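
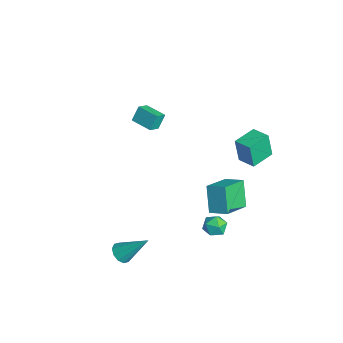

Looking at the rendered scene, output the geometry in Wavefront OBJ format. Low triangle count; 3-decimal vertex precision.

v 3.247 -4.525 -2.725
v 3.7 -4.254 -3.185
v 3.953 -3.175 -1.235
v 3.331 -4.03 -3.213
v 2.93 -3.995 -3.054
v 2.65 -4.162 -2.77
v 2.598 -4.468 -2.468
v 2.794 -4.796 -2.265
v 3.163 -5.02 -2.237
v 3.565 -5.054 -2.395
v 3.844 -4.887 -2.679
v 3.896 -4.581 -2.981
v 2.255 2.52 2.778
v 2.065 2.322 4.334
v 1.564 3.826 2.86
v 1.375 3.629 4.416
v 3.245 3.031 2.964
v 3.056 2.834 4.52
v 2.555 4.338 3.046
v 2.365 4.14 4.602
v 0.739 2.273 -0.405
v 1.805 0.823 0.42
v 1.518 3.084 0.014
v 2.584 1.633 0.839
v 1.696 2.127 -1.899
v 2.762 0.676 -1.074
v 2.475 2.937 -1.48
v 3.541 1.487 -0.655
v 2.398 1.402 -2.034
v 3.139 1.62 -1.941
v 2.781 0.28 -2.459
v 3.522 0.498 -2.366
v 3.07 0.378 -1.744
v 2.833 1.071 -1.481
v 3.087 0.829 -2.919
v 2.85 1.522 -2.656
v 3.565 1.266 -2.487
v 3.554 0.987 -1.761
v 2.366 0.913 -2.639
v 2.355 0.634 -1.913
v -3.935 -1.336 1.903
v -3.479 -1.954 2.352
v -4.177 -0.858 2.806
v -3.721 -1.476 3.255
v -2.819 -0.584 1.805
v -2.363 -1.202 2.254
v -3.061 -0.106 2.708
v -2.605 -0.724 3.157
f 2 1 4
f 2 4 3
f 4 1 5
f 4 5 3
f 5 1 6
f 5 6 3
f 6 1 7
f 6 7 3
f 7 1 8
f 7 8 3
f 8 1 9
f 8 9 3
f 9 1 10
f 9 10 3
f 10 1 11
f 10 11 3
f 11 1 12
f 11 12 3
f 12 1 2
f 12 2 3
f 14 16 13
f 17 14 13
f 13 16 15
f 15 17 13
f 14 20 16
f 18 14 17
f 18 20 14
f 16 20 15
f 19 17 15
f 15 20 19
f 19 18 17
f 20 18 19
f 22 24 21
f 25 22 21
f 21 24 23
f 23 25 21
f 22 28 24
f 26 22 25
f 26 28 22
f 24 28 23
f 27 25 23
f 23 28 27
f 27 26 25
f 28 26 27
f 29 40 34
f 29 34 30
f 29 30 36
f 29 36 39
f 29 39 40
f 30 34 38
f 34 40 33
f 40 39 31
f 39 36 35
f 36 30 37
f 32 38 33
f 32 33 31
f 32 31 35
f 32 35 37
f 32 37 38
f 33 38 34
f 31 33 40
f 35 31 39
f 37 35 36
f 38 37 30
f 42 44 41
f 45 42 41
f 41 44 43
f 43 45 41
f 42 48 44
f 46 42 45
f 46 48 42
f 44 48 43
f 47 45 43
f 43 48 47
f 47 46 45
f 48 46 47



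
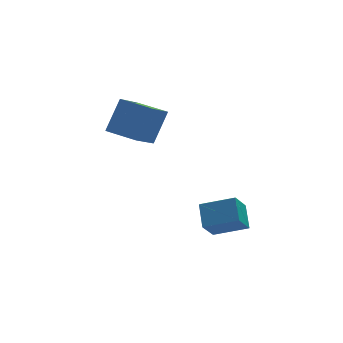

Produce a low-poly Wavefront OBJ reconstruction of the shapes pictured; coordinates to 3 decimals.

v 1.965 -3.55 -2.926
v 2.143 -2.377 -2.058
v 2.728 -2.83 -4.054
v 2.906 -1.657 -3.186
v 3.574 -4.263 -2.294
v 3.752 -3.09 -1.426
v 4.337 -3.543 -3.422
v 4.515 -2.37 -2.554
v -1.828 0.152 2.336
v -0.923 0.786 4.075
v -0.643 1.341 1.286
v 0.262 1.974 3.025
v -0.642 -1.154 2.195
v 0.263 -0.521 3.934
v 0.543 0.034 1.145
v 1.448 0.668 2.884
f 2 4 1
f 5 2 1
f 1 4 3
f 3 5 1
f 2 8 4
f 6 2 5
f 6 8 2
f 4 8 3
f 7 5 3
f 3 8 7
f 7 6 5
f 8 6 7
f 10 12 9
f 13 10 9
f 9 12 11
f 11 13 9
f 10 16 12
f 14 10 13
f 14 16 10
f 12 16 11
f 15 13 11
f 11 16 15
f 15 14 13
f 16 14 15



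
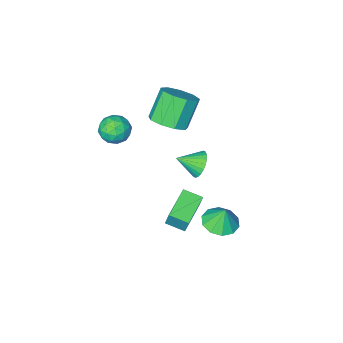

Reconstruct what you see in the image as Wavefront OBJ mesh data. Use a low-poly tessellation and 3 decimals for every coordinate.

v -0.297 0.947 -1.142
v -0.271 1.352 -0.044
v 1.199 2.002 -1.567
v 1.226 2.407 -0.47
v 0.374 0.113 -0.85
v 0.401 0.518 0.247
v 1.871 1.168 -1.276
v 1.897 1.573 -0.178
v -0.158 3.194 -0.352
v 0.54 2.525 -0.137
v -0.262 3.466 0.832
v 0.817 3.062 -0.236
v 0.721 3.649 -0.379
v 0.29 4.062 -0.512
v -0.313 4.144 -0.584
v -0.856 3.862 -0.567
v -1.132 3.326 -0.469
v -1.036 2.739 -0.325
v -0.605 2.325 -0.192
v -0.003 2.244 -0.12
v -0.71 -2.85 2.44
v 0.213 -3.055 2.982
v -0.807 -3.516 4.543
v -1.73 -3.31 4
v 0.02 -2.34 3.068
v -0.999 -2.8 4.628
v -0.514 -1.863 2.859
v -1.533 -2.324 4.42
v -1.14 -1.848 2.455
v -2.159 -2.309 4.015
v -1.565 -2.302 2.043
v -2.584 -2.762 3.603
v -1.59 -3.012 1.817
v -2.61 -3.472 3.377
v -1.203 -3.646 1.882
v -2.223 -4.107 3.443
v -0.586 -3.908 2.209
v -1.606 -4.368 3.769
v -0.027 -3.674 2.643
v -1.047 -4.135 4.203
v 3.003 -1.654 4.264
v 3.286 -2.052 3.491
v 2.054 -2.768 4.489
v 2.337 -3.166 3.716
v 2.897 -3.12 4.438
v 3.483 -2.432 4.299
v 1.857 -2.388 3.681
v 2.443 -1.7 3.542
v 2.578 -2.505 3.13
v 3.22 -2.958 3.598
v 2.12 -1.862 4.382
v 2.762 -2.315 4.85
v 3.228 -1.755 3.858
v 2.112 -3.065 4.122
v 2.441 -3.038 4.547
v 2.608 -3.272 4.092
v 3.343 -1.979 4.333
v 3.51 -2.213 3.878
v 3.281 -2.841 4.435
v 1.83 -2.607 4.102
v 1.997 -2.841 3.647
v 2.732 -1.548 3.888
v 2.899 -1.782 3.433
v 2.059 -1.979 3.545
v 2.978 -2.256 3.191
v 2.42 -2.91 3.323
v 2.138 -2.453 3.303
v 2.483 -2.048 3.221
v 3.355 -2.522 3.466
v 2.798 -3.176 3.598
v 3.127 -3.15 4.023
v 3.471 -2.745 3.941
v 2.939 -2.788 3.254
v 2.542 -1.644 4.382
v 1.985 -2.298 4.514
v 1.869 -2.075 4.039
v 2.213 -1.67 3.957
v 2.92 -1.91 4.657
v 2.362 -2.564 4.789
v 2.857 -2.772 4.759
v 3.202 -2.367 4.677
v 2.401 -2.032 4.726
v -1.9 -1.637 -0.737
v -1.427 -1.477 -1.437
v -0.8 -2.203 -0.123
v -1.38 -1.195 -1.26
v -1.412 -0.981 -1.004
v -1.519 -0.866 -0.707
v -1.684 -0.869 -0.415
v -1.881 -0.989 -0.171
v -2.082 -1.208 -0.014
v -2.254 -1.491 0.033
v -2.373 -1.797 -0.037
v -2.419 -2.079 -0.213
v -2.387 -2.293 -0.469
v -2.28 -2.408 -0.766
v -2.115 -2.405 -1.058
v -1.918 -2.285 -1.302
v -1.718 -2.066 -1.459
v -1.545 -1.783 -1.506
f 2 4 1
f 5 2 1
f 1 4 3
f 3 5 1
f 2 8 4
f 6 2 5
f 6 8 2
f 4 8 3
f 7 5 3
f 3 8 7
f 7 6 5
f 8 6 7
f 10 9 12
f 10 12 11
f 12 9 13
f 12 13 11
f 13 9 14
f 13 14 11
f 14 9 15
f 14 15 11
f 15 9 16
f 15 16 11
f 16 9 17
f 16 17 11
f 17 9 18
f 17 18 11
f 18 9 19
f 18 19 11
f 19 9 20
f 19 20 11
f 20 9 10
f 20 10 11
f 22 21 25
f 22 25 23
f 23 25 26
f 23 26 24
f 25 21 27
f 25 27 26
f 26 27 28
f 26 28 24
f 27 21 29
f 27 29 28
f 28 29 30
f 28 30 24
f 29 21 31
f 29 31 30
f 30 31 32
f 30 32 24
f 31 21 33
f 31 33 32
f 32 33 34
f 32 34 24
f 33 21 35
f 33 35 34
f 34 35 36
f 34 36 24
f 35 21 37
f 35 37 36
f 36 37 38
f 36 38 24
f 37 21 39
f 37 39 38
f 38 39 40
f 38 40 24
f 39 21 22
f 39 22 40
f 40 22 23
f 40 23 24
f 41 78 57
f 78 52 81
f 57 81 46
f 78 81 57
f 41 57 53
f 57 46 58
f 53 58 42
f 57 58 53
f 41 53 62
f 53 42 63
f 62 63 48
f 53 63 62
f 41 62 74
f 62 48 77
f 74 77 51
f 62 77 74
f 41 74 78
f 74 51 82
f 78 82 52
f 74 82 78
f 42 58 69
f 58 46 72
f 69 72 50
f 58 72 69
f 46 81 59
f 81 52 80
f 59 80 45
f 81 80 59
f 52 82 79
f 82 51 75
f 79 75 43
f 82 75 79
f 51 77 76
f 77 48 64
f 76 64 47
f 77 64 76
f 48 63 68
f 63 42 65
f 68 65 49
f 63 65 68
f 44 70 56
f 70 50 71
f 56 71 45
f 70 71 56
f 44 56 54
f 56 45 55
f 54 55 43
f 56 55 54
f 44 54 61
f 54 43 60
f 61 60 47
f 54 60 61
f 44 61 66
f 61 47 67
f 66 67 49
f 61 67 66
f 44 66 70
f 66 49 73
f 70 73 50
f 66 73 70
f 45 71 59
f 71 50 72
f 59 72 46
f 71 72 59
f 43 55 79
f 55 45 80
f 79 80 52
f 55 80 79
f 47 60 76
f 60 43 75
f 76 75 51
f 60 75 76
f 49 67 68
f 67 47 64
f 68 64 48
f 67 64 68
f 50 73 69
f 73 49 65
f 69 65 42
f 73 65 69
f 84 83 86
f 84 86 85
f 86 83 87
f 86 87 85
f 87 83 88
f 87 88 85
f 88 83 89
f 88 89 85
f 89 83 90
f 89 90 85
f 90 83 91
f 90 91 85
f 91 83 92
f 91 92 85
f 92 83 93
f 92 93 85
f 93 83 94
f 93 94 85
f 94 83 95
f 94 95 85
f 95 83 96
f 95 96 85
f 96 83 97
f 96 97 85
f 97 83 98
f 97 98 85
f 98 83 99
f 98 99 85
f 99 83 100
f 99 100 85
f 100 83 84
f 100 84 85



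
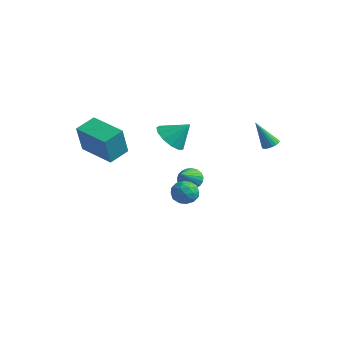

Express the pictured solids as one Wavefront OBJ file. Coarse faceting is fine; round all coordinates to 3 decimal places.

v -4.58 -1.577 -0.349
v -4.341 -2.211 1.479
v -4.531 -0.319 0.081
v -4.292 -0.954 1.909
v -2.408 -1.566 -0.629
v -2.169 -2.201 1.199
v -2.359 -0.309 -0.199
v -2.12 -0.943 1.629
v 3.868 4.096 0.87
v 4.346 3.985 1.042
v 3.192 3.604 2.43
v 4.325 4.193 1.098
v 4.225 4.384 1.115
v 4.063 4.525 1.09
v 3.867 4.592 1.026
v 3.672 4.573 0.936
v 3.51 4.472 0.834
v 3.41 4.306 0.738
v 3.39 4.103 0.665
v 3.452 3.899 0.628
v 3.585 3.73 0.632
v 3.768 3.623 0.678
v 3.968 3.598 0.756
v 4.15 3.66 0.855
v 4.284 3.797 0.956
v -1.159 1.682 0.496
v -0.273 1.381 0.021
v -0.361 2.378 1.544
v -0.419 1.904 -0.215
v -0.801 2.356 -0.225
v -1.296 2.594 -0.006
v -1.748 2.542 0.373
v -2.013 2.218 0.79
v -2.007 1.723 1.114
v -1.732 1.215 1.242
v -1.275 0.855 1.133
v -0.781 0.758 0.822
v -0.407 0.954 0.407
v 2.881 -1.744 -0.408
v 3.356 -1.576 -1.014
v 3.724 -2.604 0.014
v 4.199 -2.436 -0.592
v 4.086 -1.905 -0.02
v 3.565 -1.373 -0.281
v 3.515 -2.807 -0.719
v 2.994 -2.275 -0.98
v 3.748 -2.232 -1.206
v 4.101 -1.675 -0.775
v 2.979 -2.505 -0.225
v 3.332 -1.948 0.206
v 3.044 -1.584 -0.748
v 4.036 -2.596 -0.252
v 3.969 -2.283 0.084
v 4.248 -2.184 -0.272
v 3.167 -1.465 -0.317
v 3.447 -1.366 -0.673
v 3.876 -1.56 -0.089
v 3.633 -2.814 -0.327
v 3.913 -2.715 -0.683
v 2.832 -1.996 -0.728
v 3.111 -1.897 -1.084
v 3.204 -2.62 -0.911
v 3.554 -1.871 -1.217
v 4.05 -2.377 -0.969
v 3.648 -2.595 -1.044
v 3.341 -2.283 -1.197
v 3.762 -1.544 -0.964
v 4.257 -2.049 -0.716
v 4.191 -1.737 -0.38
v 3.884 -1.425 -0.533
v 3.992 -1.93 -1.077
v 2.823 -2.131 -0.284
v 3.318 -2.636 -0.036
v 3.196 -2.755 -0.467
v 2.889 -2.443 -0.62
v 3.03 -1.803 -0.031
v 3.526 -2.309 0.217
v 3.739 -1.897 0.197
v 3.432 -1.585 0.044
v 3.088 -2.25 0.077
v -2.258 4.403 -4.06
v -1.669 4.844 -3.869
v -1.462 2.797 -2.8
v -1.88 4.915 -3.645
v -2.156 4.898 -3.492
v -2.45 4.795 -3.438
v -2.711 4.624 -3.491
v -2.893 4.415 -3.642
v -2.965 4.204 -3.865
v -2.916 4.027 -4.123
v -2.752 3.915 -4.369
v -2.503 3.887 -4.561
v -2.212 3.949 -4.667
v -1.929 4.089 -4.668
v -1.702 4.283 -4.564
v -1.572 4.498 -4.372
v -1.56 4.696 -4.127
f 2 4 1
f 5 2 1
f 1 4 3
f 3 5 1
f 2 8 4
f 6 2 5
f 6 8 2
f 4 8 3
f 7 5 3
f 3 8 7
f 7 6 5
f 8 6 7
f 10 9 12
f 10 12 11
f 12 9 13
f 12 13 11
f 13 9 14
f 13 14 11
f 14 9 15
f 14 15 11
f 15 9 16
f 15 16 11
f 16 9 17
f 16 17 11
f 17 9 18
f 17 18 11
f 18 9 19
f 18 19 11
f 19 9 20
f 19 20 11
f 20 9 21
f 20 21 11
f 21 9 22
f 21 22 11
f 22 9 23
f 22 23 11
f 23 9 24
f 23 24 11
f 24 9 25
f 24 25 11
f 25 9 10
f 25 10 11
f 27 26 29
f 27 29 28
f 29 26 30
f 29 30 28
f 30 26 31
f 30 31 28
f 31 26 32
f 31 32 28
f 32 26 33
f 32 33 28
f 33 26 34
f 33 34 28
f 34 26 35
f 34 35 28
f 35 26 36
f 35 36 28
f 36 26 37
f 36 37 28
f 37 26 38
f 37 38 28
f 38 26 27
f 38 27 28
f 39 76 55
f 76 50 79
f 55 79 44
f 76 79 55
f 39 55 51
f 55 44 56
f 51 56 40
f 55 56 51
f 39 51 60
f 51 40 61
f 60 61 46
f 51 61 60
f 39 60 72
f 60 46 75
f 72 75 49
f 60 75 72
f 39 72 76
f 72 49 80
f 76 80 50
f 72 80 76
f 40 56 67
f 56 44 70
f 67 70 48
f 56 70 67
f 44 79 57
f 79 50 78
f 57 78 43
f 79 78 57
f 50 80 77
f 80 49 73
f 77 73 41
f 80 73 77
f 49 75 74
f 75 46 62
f 74 62 45
f 75 62 74
f 46 61 66
f 61 40 63
f 66 63 47
f 61 63 66
f 42 68 54
f 68 48 69
f 54 69 43
f 68 69 54
f 42 54 52
f 54 43 53
f 52 53 41
f 54 53 52
f 42 52 59
f 52 41 58
f 59 58 45
f 52 58 59
f 42 59 64
f 59 45 65
f 64 65 47
f 59 65 64
f 42 64 68
f 64 47 71
f 68 71 48
f 64 71 68
f 43 69 57
f 69 48 70
f 57 70 44
f 69 70 57
f 41 53 77
f 53 43 78
f 77 78 50
f 53 78 77
f 45 58 74
f 58 41 73
f 74 73 49
f 58 73 74
f 47 65 66
f 65 45 62
f 66 62 46
f 65 62 66
f 48 71 67
f 71 47 63
f 67 63 40
f 71 63 67
f 82 81 84
f 82 84 83
f 84 81 85
f 84 85 83
f 85 81 86
f 85 86 83
f 86 81 87
f 86 87 83
f 87 81 88
f 87 88 83
f 88 81 89
f 88 89 83
f 89 81 90
f 89 90 83
f 90 81 91
f 90 91 83
f 91 81 92
f 91 92 83
f 92 81 93
f 92 93 83
f 93 81 94
f 93 94 83
f 94 81 95
f 94 95 83
f 95 81 96
f 95 96 83
f 96 81 97
f 96 97 83
f 97 81 82
f 97 82 83



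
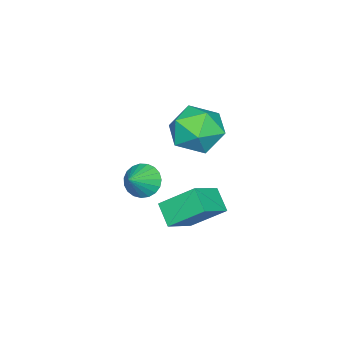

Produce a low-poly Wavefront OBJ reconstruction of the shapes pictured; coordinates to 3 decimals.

v 2.747 -1.477 -1.065
v 2.388 -0.211 -0.005
v 1.522 -1.227 -1.779
v 1.163 0.04 -0.719
v 3.257 -0.8 -1.701
v 2.898 0.467 -0.641
v 2.032 -0.549 -2.415
v 1.673 0.717 -1.355
v 2.411 -2.308 -0.343
v 2.755 -1.848 -0.826
v 3.349 -2.332 0.303
v 2.623 -1.647 -0.627
v 2.455 -1.56 -0.379
v 2.279 -1.602 -0.125
v 2.126 -1.767 0.091
v 2.022 -2.024 0.232
v 1.985 -2.331 0.274
v 2.022 -2.634 0.209
v 2.126 -2.88 0.049
v 2.279 -3.028 -0.179
v 2.455 -3.051 -0.436
v 2.623 -2.945 -0.676
v 2.755 -2.729 -0.859
v 2.827 -2.441 -0.953
v 2.827 -2.129 -0.941
v 1.502 0.512 2.6
v 2.065 0.037 1.735
v 1.115 -1.157 3.265
v 1.678 -1.632 2.4
v 2.244 -1.058 3.2
v 2.484 -0.027 2.789
v 0.696 -1.093 2.211
v 0.936 -0.062 1.8
v 1.567 -0.955 1.495
v 2.524 -0.934 2.106
v 0.656 -0.186 2.894
v 1.613 -0.165 3.505
f 2 4 1
f 5 2 1
f 1 4 3
f 3 5 1
f 2 8 4
f 6 2 5
f 6 8 2
f 4 8 3
f 7 5 3
f 3 8 7
f 7 6 5
f 8 6 7
f 10 9 12
f 10 12 11
f 12 9 13
f 12 13 11
f 13 9 14
f 13 14 11
f 14 9 15
f 14 15 11
f 15 9 16
f 15 16 11
f 16 9 17
f 16 17 11
f 17 9 18
f 17 18 11
f 18 9 19
f 18 19 11
f 19 9 20
f 19 20 11
f 20 9 21
f 20 21 11
f 21 9 22
f 21 22 11
f 22 9 23
f 22 23 11
f 23 9 24
f 23 24 11
f 24 9 25
f 24 25 11
f 25 9 10
f 25 10 11
f 26 37 31
f 26 31 27
f 26 27 33
f 26 33 36
f 26 36 37
f 27 31 35
f 31 37 30
f 37 36 28
f 36 33 32
f 33 27 34
f 29 35 30
f 29 30 28
f 29 28 32
f 29 32 34
f 29 34 35
f 30 35 31
f 28 30 37
f 32 28 36
f 34 32 33
f 35 34 27



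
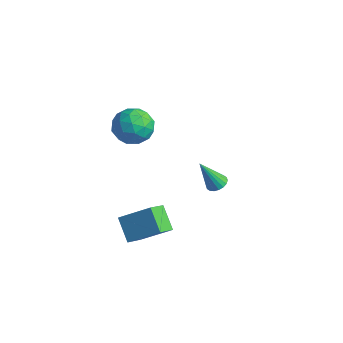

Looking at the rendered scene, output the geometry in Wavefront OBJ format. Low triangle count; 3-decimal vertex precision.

v -0.724 3.507 -2.96
v -0.209 3.199 -2.969
v -1.156 2.733 -1.28
v -0.14 3.427 -2.847
v -0.187 3.67 -2.747
v -0.341 3.881 -2.69
v -0.57 4.017 -2.686
v -0.83 4.053 -2.736
v -1.068 3.981 -2.831
v -1.239 3.814 -2.951
v -1.308 3.587 -3.074
v -1.261 3.344 -3.173
v -1.107 3.133 -3.231
v -0.878 2.996 -3.235
v -0.618 2.96 -3.185
v -0.379 3.033 -3.09
v -1.066 -0.347 3.492
v -0.517 -0.845 4.296
v -1.923 -1.855 3.144
v -1.374 -2.353 3.948
v -2.119 -1.588 4.186
v -1.589 -0.656 4.401
v -0.851 -2.044 3.039
v -0.321 -1.112 3.254
v -0.384 -1.894 4.016
v -1.168 -1.612 4.725
v -1.272 -1.088 2.715
v -2.056 -0.806 3.424
v -0.716 -0.464 3.925
v -1.724 -2.236 3.515
v -2.162 -1.787 3.655
v -1.839 -2.079 4.128
v -1.346 -0.353 3.987
v -1.023 -0.646 4.459
v -1.965 -1.082 4.394
v -1.417 -2.054 2.981
v -1.094 -2.347 3.453
v -0.601 -0.621 3.312
v -0.278 -0.913 3.785
v -0.475 -1.618 3.046
v -0.315 -1.373 4.233
v -0.82 -2.259 4.028
v -0.512 -2.077 3.493
v -0.201 -1.53 3.62
v -0.776 -1.207 4.65
v -1.28 -2.094 4.445
v -1.717 -1.644 4.585
v -1.406 -1.096 4.711
v -0.698 -1.824 4.485
v -1.16 -0.606 2.995
v -1.664 -1.493 2.79
v -1.034 -1.604 2.729
v -0.723 -1.056 2.855
v -1.62 -0.441 3.412
v -2.125 -1.327 3.207
v -2.239 -1.17 3.82
v -1.928 -0.623 3.947
v -1.742 -0.876 2.955
v -0.047 -2.472 -1.533
v 0.228 -3.467 -0.94
v 1.17 -1.513 -0.486
v 1.445 -2.508 0.107
v 0.995 -2.752 -2.487
v 1.27 -3.747 -1.894
v 2.212 -1.793 -1.44
v 2.487 -2.788 -0.847
f 2 1 4
f 2 4 3
f 4 1 5
f 4 5 3
f 5 1 6
f 5 6 3
f 6 1 7
f 6 7 3
f 7 1 8
f 7 8 3
f 8 1 9
f 8 9 3
f 9 1 10
f 9 10 3
f 10 1 11
f 10 11 3
f 11 1 12
f 11 12 3
f 12 1 13
f 12 13 3
f 13 1 14
f 13 14 3
f 14 1 15
f 14 15 3
f 15 1 16
f 15 16 3
f 16 1 2
f 16 2 3
f 17 54 33
f 54 28 57
f 33 57 22
f 54 57 33
f 17 33 29
f 33 22 34
f 29 34 18
f 33 34 29
f 17 29 38
f 29 18 39
f 38 39 24
f 29 39 38
f 17 38 50
f 38 24 53
f 50 53 27
f 38 53 50
f 17 50 54
f 50 27 58
f 54 58 28
f 50 58 54
f 18 34 45
f 34 22 48
f 45 48 26
f 34 48 45
f 22 57 35
f 57 28 56
f 35 56 21
f 57 56 35
f 28 58 55
f 58 27 51
f 55 51 19
f 58 51 55
f 27 53 52
f 53 24 40
f 52 40 23
f 53 40 52
f 24 39 44
f 39 18 41
f 44 41 25
f 39 41 44
f 20 46 32
f 46 26 47
f 32 47 21
f 46 47 32
f 20 32 30
f 32 21 31
f 30 31 19
f 32 31 30
f 20 30 37
f 30 19 36
f 37 36 23
f 30 36 37
f 20 37 42
f 37 23 43
f 42 43 25
f 37 43 42
f 20 42 46
f 42 25 49
f 46 49 26
f 42 49 46
f 21 47 35
f 47 26 48
f 35 48 22
f 47 48 35
f 19 31 55
f 31 21 56
f 55 56 28
f 31 56 55
f 23 36 52
f 36 19 51
f 52 51 27
f 36 51 52
f 25 43 44
f 43 23 40
f 44 40 24
f 43 40 44
f 26 49 45
f 49 25 41
f 45 41 18
f 49 41 45
f 60 62 59
f 63 60 59
f 59 62 61
f 61 63 59
f 60 66 62
f 64 60 63
f 64 66 60
f 62 66 61
f 65 63 61
f 61 66 65
f 65 64 63
f 66 64 65



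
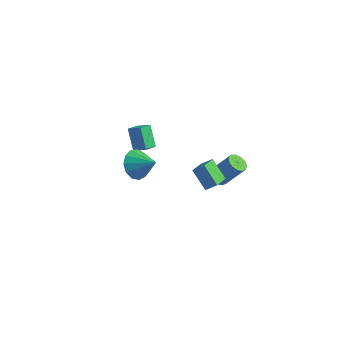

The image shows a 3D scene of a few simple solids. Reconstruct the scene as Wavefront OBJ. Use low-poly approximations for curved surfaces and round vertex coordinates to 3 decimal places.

v -3.341 1.013 1.102
v -3.452 0.157 1.391
v -2.452 1.065 1.599
v -2.563 0.209 1.888
v -2.577 0.471 -0.208
v -2.688 -0.385 0.081
v -1.688 0.523 0.289
v -1.799 -0.333 0.578
v 3.29 -1.645 0.419
v 2.212 -1.382 1.502
v 2.944 -0.2 -0.275
v 1.867 0.063 0.808
v 3.853 -1.283 0.892
v 2.776 -1.02 1.975
v 3.508 0.162 0.198
v 2.43 0.425 1.281
v 0.721 3.728 -3.918
v 1.296 3.749 -4.317
v 2.413 4.234 -2.68
v 1.839 4.212 -2.282
v 1.145 4.113 -4.321
v 2.262 4.598 -2.685
v 0.859 4.355 -4.198
v 1.976 4.839 -2.561
v 0.529 4.397 -3.985
v 1.646 4.882 -2.349
v 0.26 4.227 -3.752
v 1.377 4.712 -2.115
v 0.138 3.899 -3.571
v 1.255 4.383 -1.934
v 0.201 3.516 -3.501
v 1.318 4.001 -1.864
v 0.429 3.2 -3.563
v 1.547 3.685 -1.926
v 0.75 3.052 -3.738
v 1.867 3.537 -2.101
v 1.062 3.118 -3.97
v 2.179 3.603 -2.334
v 1.266 3.378 -4.186
v 2.383 3.863 -2.549
v 0.135 -4.022 3.006
v 0.646 -4.523 2.237
v 1.445 -3.958 3.834
v 0.692 -3.945 2.119
v 0.561 -3.391 2.283
v 0.295 -3.039 2.677
v -0.022 -2.998 3.175
v -0.289 -3.283 3.619
v -0.421 -3.802 3.869
v -0.376 -4.392 3.846
v -0.17 -4.864 3.555
v 0.134 -5.069 3.091
v 0.438 -4.942 2.599
f 2 4 1
f 5 2 1
f 1 4 3
f 3 5 1
f 2 8 4
f 6 2 5
f 6 8 2
f 4 8 3
f 7 5 3
f 3 8 7
f 7 6 5
f 8 6 7
f 10 12 9
f 13 10 9
f 9 12 11
f 11 13 9
f 10 16 12
f 14 10 13
f 14 16 10
f 12 16 11
f 15 13 11
f 11 16 15
f 15 14 13
f 16 14 15
f 18 17 21
f 18 21 19
f 19 21 22
f 19 22 20
f 21 17 23
f 21 23 22
f 22 23 24
f 22 24 20
f 23 17 25
f 23 25 24
f 24 25 26
f 24 26 20
f 25 17 27
f 25 27 26
f 26 27 28
f 26 28 20
f 27 17 29
f 27 29 28
f 28 29 30
f 28 30 20
f 29 17 31
f 29 31 30
f 30 31 32
f 30 32 20
f 31 17 33
f 31 33 32
f 32 33 34
f 32 34 20
f 33 17 35
f 33 35 34
f 34 35 36
f 34 36 20
f 35 17 37
f 35 37 36
f 36 37 38
f 36 38 20
f 37 17 39
f 37 39 38
f 38 39 40
f 38 40 20
f 39 17 18
f 39 18 40
f 40 18 19
f 40 19 20
f 42 41 44
f 42 44 43
f 44 41 45
f 44 45 43
f 45 41 46
f 45 46 43
f 46 41 47
f 46 47 43
f 47 41 48
f 47 48 43
f 48 41 49
f 48 49 43
f 49 41 50
f 49 50 43
f 50 41 51
f 50 51 43
f 51 41 52
f 51 52 43
f 52 41 53
f 52 53 43
f 53 41 42
f 53 42 43



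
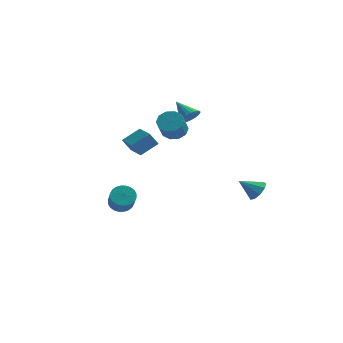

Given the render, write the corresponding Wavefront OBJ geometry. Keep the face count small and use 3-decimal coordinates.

v -4.191 1.154 1.102
v -4.57 0.8 1.945
v -3.5 2.057 1.792
v -3.879 1.703 2.635
v -3.121 0.257 1.205
v -3.5 -0.097 2.048
v -2.43 1.16 1.895
v -2.809 0.806 2.738
v -1.5 3.482 3.35
v -1.12 4.046 3.553
v -2.6 3.898 4.25
v -1.269 4.152 3.322
v -1.458 4.143 3.095
v -1.655 4.019 2.913
v -1.824 3.802 2.806
v -1.938 3.53 2.793
v -1.976 3.249 2.877
v -1.932 3.009 3.042
v -1.813 2.85 3.261
v -1.64 2.801 3.495
v -1.443 2.869 3.704
v -1.256 3.043 3.852
v -1.111 3.293 3.913
v -1.034 3.575 3.877
v -1.037 3.842 3.75
v -2.578 -3.333 -0.925
v -2.052 -3.491 -1.406
v -1.396 -4.504 -0.356
v -1.922 -4.347 0.125
v -1.936 -3.271 -1.266
v -1.28 -4.285 -0.216
v -1.917 -3.061 -1.075
v -1.261 -4.074 -0.025
v -2 -2.892 -0.861
v -1.344 -3.906 0.189
v -2.17 -2.791 -0.656
v -1.514 -3.804 0.394
v -2.403 -2.772 -0.493
v -1.746 -3.785 0.557
v -2.662 -2.838 -0.395
v -2.006 -3.852 0.655
v -2.908 -2.98 -0.378
v -2.252 -3.993 0.672
v -3.104 -3.176 -0.444
v -2.448 -4.189 0.606
v -3.22 -3.395 -0.584
v -2.564 -4.409 0.466
v -3.239 -3.606 -0.775
v -2.583 -4.619 0.275
v -3.156 -3.774 -0.989
v -2.5 -4.788 0.061
v -2.986 -3.876 -1.194
v -2.33 -4.889 -0.144
v -2.754 -3.895 -1.357
v -2.097 -4.908 -0.307
v -2.494 -3.828 -1.455
v -1.838 -4.842 -0.405
v -2.248 -3.687 -1.472
v -1.592 -4.7 -0.422
v 2.649 3.787 -1.996
v 3.064 3.987 -1.379
v 1.671 3.253 -1.164
v 2.738 4.379 -1.511
v 2.37 4.494 -1.87
v 2.132 4.278 -2.287
v 2.136 3.833 -2.569
v 2.38 3.366 -2.582
v 2.75 3.097 -2.321
v 3.072 3.15 -1.908
v 3.196 3.502 -1.536
v -1.919 2.203 2.756
v -1.147 2.466 2.844
v -0.91 1.42 3.893
v -1.681 1.157 3.804
v -1.439 2.725 3.168
v -1.202 1.679 4.217
v -1.914 2.784 3.334
v -1.677 1.738 4.383
v -2.391 2.621 3.28
v -2.154 1.575 4.328
v -2.687 2.299 3.025
v -2.45 1.253 4.073
v -2.69 1.94 2.667
v -2.453 0.894 3.716
v -2.398 1.681 2.343
v -2.161 0.635 3.392
v -1.923 1.622 2.177
v -1.686 0.576 3.226
v -1.446 1.785 2.232
v -1.209 0.739 3.28
v -1.15 2.107 2.487
v -0.913 1.061 3.535
f 2 4 1
f 5 2 1
f 1 4 3
f 3 5 1
f 2 8 4
f 6 2 5
f 6 8 2
f 4 8 3
f 7 5 3
f 3 8 7
f 7 6 5
f 8 6 7
f 10 9 12
f 10 12 11
f 12 9 13
f 12 13 11
f 13 9 14
f 13 14 11
f 14 9 15
f 14 15 11
f 15 9 16
f 15 16 11
f 16 9 17
f 16 17 11
f 17 9 18
f 17 18 11
f 18 9 19
f 18 19 11
f 19 9 20
f 19 20 11
f 20 9 21
f 20 21 11
f 21 9 22
f 21 22 11
f 22 9 23
f 22 23 11
f 23 9 24
f 23 24 11
f 24 9 25
f 24 25 11
f 25 9 10
f 25 10 11
f 27 26 30
f 27 30 28
f 28 30 31
f 28 31 29
f 30 26 32
f 30 32 31
f 31 32 33
f 31 33 29
f 32 26 34
f 32 34 33
f 33 34 35
f 33 35 29
f 34 26 36
f 34 36 35
f 35 36 37
f 35 37 29
f 36 26 38
f 36 38 37
f 37 38 39
f 37 39 29
f 38 26 40
f 38 40 39
f 39 40 41
f 39 41 29
f 40 26 42
f 40 42 41
f 41 42 43
f 41 43 29
f 42 26 44
f 42 44 43
f 43 44 45
f 43 45 29
f 44 26 46
f 44 46 45
f 45 46 47
f 45 47 29
f 46 26 48
f 46 48 47
f 47 48 49
f 47 49 29
f 48 26 50
f 48 50 49
f 49 50 51
f 49 51 29
f 50 26 52
f 50 52 51
f 51 52 53
f 51 53 29
f 52 26 54
f 52 54 53
f 53 54 55
f 53 55 29
f 54 26 56
f 54 56 55
f 55 56 57
f 55 57 29
f 56 26 58
f 56 58 57
f 57 58 59
f 57 59 29
f 58 26 27
f 58 27 59
f 59 27 28
f 59 28 29
f 61 60 63
f 61 63 62
f 63 60 64
f 63 64 62
f 64 60 65
f 64 65 62
f 65 60 66
f 65 66 62
f 66 60 67
f 66 67 62
f 67 60 68
f 67 68 62
f 68 60 69
f 68 69 62
f 69 60 70
f 69 70 62
f 70 60 61
f 70 61 62
f 72 71 75
f 72 75 73
f 73 75 76
f 73 76 74
f 75 71 77
f 75 77 76
f 76 77 78
f 76 78 74
f 77 71 79
f 77 79 78
f 78 79 80
f 78 80 74
f 79 71 81
f 79 81 80
f 80 81 82
f 80 82 74
f 81 71 83
f 81 83 82
f 82 83 84
f 82 84 74
f 83 71 85
f 83 85 84
f 84 85 86
f 84 86 74
f 85 71 87
f 85 87 86
f 86 87 88
f 86 88 74
f 87 71 89
f 87 89 88
f 88 89 90
f 88 90 74
f 89 71 91
f 89 91 90
f 90 91 92
f 90 92 74
f 91 71 72
f 91 72 92
f 92 72 73
f 92 73 74



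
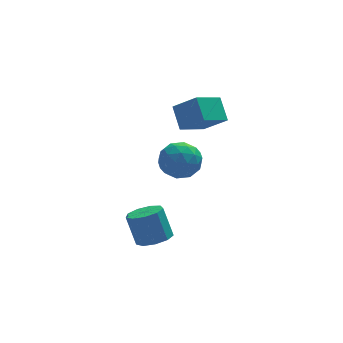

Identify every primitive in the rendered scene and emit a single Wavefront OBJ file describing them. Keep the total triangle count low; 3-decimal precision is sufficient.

v 1.718 1.652 0.155
v 0.535 0.987 0.746
v 1.618 2.568 0.985
v 0.436 1.902 1.577
v 2.564 0.938 1.043
v 1.382 0.272 1.635
v 2.465 1.853 1.874
v 1.282 1.188 2.465
v -1.074 -1.408 -4.142
v -0.33 -1.604 -3.891
v -0.641 -1.069 -2.547
v -1.386 -0.872 -2.798
v -0.331 -1.09 -4.096
v -0.642 -0.554 -2.753
v -0.68 -0.724 -4.323
v -0.991 -0.188 -2.979
v -1.213 -0.678 -4.465
v -1.525 -0.142 -3.121
v -1.682 -0.974 -4.456
v -1.993 -0.438 -3.112
v -1.866 -1.473 -4.3
v -2.178 -0.937 -2.956
v -1.68 -1.941 -4.07
v -1.991 -1.405 -2.726
v -1.21 -2.16 -3.874
v -1.522 -1.624 -2.53
v -0.677 -2.027 -3.803
v -0.988 -1.491 -2.459
v -0.276 0.366 0.08
v 0.516 0.936 -0.073
v 0.204 -0.616 -1.087
v 0.996 -0.046 -1.24
v 0.921 -0.574 -0.408
v 0.624 0.033 0.313
v 0.096 0.287 -1.473
v -0.201 0.894 -0.752
v 0.746 0.887 -1.033
v 1.257 0.355 -0.375
v -0.537 -0.035 -0.785
v -0.026 -0.567 -0.127
v 0.078 0.738 0.106
v 0.642 -0.418 -1.266
v 0.598 -0.728 -0.777
v 1.064 -0.393 -0.867
v 0.141 0.207 0.333
v 0.607 0.541 0.243
v 0.845 -0.346 0.046
v 0.113 -0.221 -1.403
v 0.579 0.113 -1.493
v -0.344 0.713 -0.293
v 0.122 1.048 -0.383
v -0.125 0.666 -1.206
v 0.679 1.044 -0.549
v 0.961 0.466 -1.235
v 0.432 0.662 -1.371
v 0.257 1.019 -0.948
v 0.979 0.731 -0.162
v 1.261 0.153 -0.848
v 1.217 -0.157 -0.359
v 1.042 0.2 0.065
v 1.114 0.702 -0.726
v -0.541 0.167 -0.312
v -0.259 -0.411 -0.998
v -0.322 0.12 -1.225
v -0.497 0.477 -0.801
v -0.241 -0.146 0.075
v 0.041 -0.724 -0.611
v 0.463 -0.699 -0.212
v 0.288 -0.342 0.211
v -0.394 -0.382 -0.434
f 2 4 1
f 5 2 1
f 1 4 3
f 3 5 1
f 2 8 4
f 6 2 5
f 6 8 2
f 4 8 3
f 7 5 3
f 3 8 7
f 7 6 5
f 8 6 7
f 10 9 13
f 10 13 11
f 11 13 14
f 11 14 12
f 13 9 15
f 13 15 14
f 14 15 16
f 14 16 12
f 15 9 17
f 15 17 16
f 16 17 18
f 16 18 12
f 17 9 19
f 17 19 18
f 18 19 20
f 18 20 12
f 19 9 21
f 19 21 20
f 20 21 22
f 20 22 12
f 21 9 23
f 21 23 22
f 22 23 24
f 22 24 12
f 23 9 25
f 23 25 24
f 24 25 26
f 24 26 12
f 25 9 27
f 25 27 26
f 26 27 28
f 26 28 12
f 27 9 10
f 27 10 28
f 28 10 11
f 28 11 12
f 29 66 45
f 66 40 69
f 45 69 34
f 66 69 45
f 29 45 41
f 45 34 46
f 41 46 30
f 45 46 41
f 29 41 50
f 41 30 51
f 50 51 36
f 41 51 50
f 29 50 62
f 50 36 65
f 62 65 39
f 50 65 62
f 29 62 66
f 62 39 70
f 66 70 40
f 62 70 66
f 30 46 57
f 46 34 60
f 57 60 38
f 46 60 57
f 34 69 47
f 69 40 68
f 47 68 33
f 69 68 47
f 40 70 67
f 70 39 63
f 67 63 31
f 70 63 67
f 39 65 64
f 65 36 52
f 64 52 35
f 65 52 64
f 36 51 56
f 51 30 53
f 56 53 37
f 51 53 56
f 32 58 44
f 58 38 59
f 44 59 33
f 58 59 44
f 32 44 42
f 44 33 43
f 42 43 31
f 44 43 42
f 32 42 49
f 42 31 48
f 49 48 35
f 42 48 49
f 32 49 54
f 49 35 55
f 54 55 37
f 49 55 54
f 32 54 58
f 54 37 61
f 58 61 38
f 54 61 58
f 33 59 47
f 59 38 60
f 47 60 34
f 59 60 47
f 31 43 67
f 43 33 68
f 67 68 40
f 43 68 67
f 35 48 64
f 48 31 63
f 64 63 39
f 48 63 64
f 37 55 56
f 55 35 52
f 56 52 36
f 55 52 56
f 38 61 57
f 61 37 53
f 57 53 30
f 61 53 57



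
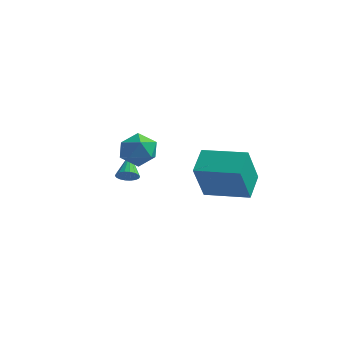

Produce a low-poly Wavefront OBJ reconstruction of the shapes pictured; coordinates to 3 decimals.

v 1.739 -0.077 -0.856
v 1.557 -0.858 0.998
v 1.62 1.185 -0.336
v 1.437 0.404 1.518
v 3.763 0.016 -0.618
v 3.58 -0.765 1.236
v 3.643 1.278 -0.098
v 3.461 0.497 1.756
v -2.774 2.318 -2.085
v -2.557 2.083 -1.637
v -3.126 3.422 -1.335
v -2.368 2.207 -1.731
v -2.259 2.353 -1.894
v -2.252 2.492 -2.095
v -2.348 2.597 -2.295
v -2.529 2.646 -2.452
v -2.758 2.631 -2.537
v -2.99 2.553 -2.533
v -3.179 2.429 -2.439
v -3.288 2.283 -2.276
v -3.295 2.144 -2.075
v -3.199 2.04 -1.875
v -3.018 1.99 -1.718
v -2.789 2.006 -1.633
v -0.801 -1.041 2.818
v 0.037 -1.072 2.478
v -1.297 -1.788 1.662
v -0.459 -1.819 1.322
v -0.662 -2.289 2.067
v -0.356 -1.828 2.782
v -0.904 -1.032 1.358
v -0.598 -0.571 2.073
v -0.027 -1.066 1.576
v 0.122 -1.843 2.014
v -1.382 -1.017 2.126
v -1.233 -1.794 2.564
f 2 4 1
f 5 2 1
f 1 4 3
f 3 5 1
f 2 8 4
f 6 2 5
f 6 8 2
f 4 8 3
f 7 5 3
f 3 8 7
f 7 6 5
f 8 6 7
f 10 9 12
f 10 12 11
f 12 9 13
f 12 13 11
f 13 9 14
f 13 14 11
f 14 9 15
f 14 15 11
f 15 9 16
f 15 16 11
f 16 9 17
f 16 17 11
f 17 9 18
f 17 18 11
f 18 9 19
f 18 19 11
f 19 9 20
f 19 20 11
f 20 9 21
f 20 21 11
f 21 9 22
f 21 22 11
f 22 9 23
f 22 23 11
f 23 9 24
f 23 24 11
f 24 9 10
f 24 10 11
f 25 36 30
f 25 30 26
f 25 26 32
f 25 32 35
f 25 35 36
f 26 30 34
f 30 36 29
f 36 35 27
f 35 32 31
f 32 26 33
f 28 34 29
f 28 29 27
f 28 27 31
f 28 31 33
f 28 33 34
f 29 34 30
f 27 29 36
f 31 27 35
f 33 31 32
f 34 33 26



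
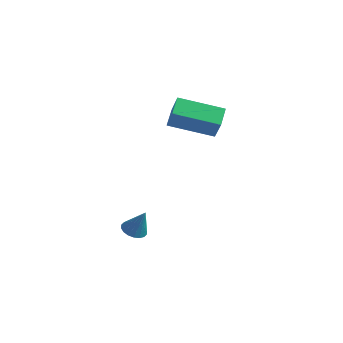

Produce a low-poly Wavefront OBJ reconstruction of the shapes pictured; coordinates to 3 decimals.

v 1.164 -2.741 -3.441
v 1.456 -3.198 -3.537
v 1.656 -2.659 -2.339
v 1.605 -3.02 -3.617
v 1.666 -2.788 -3.662
v 1.628 -2.546 -3.663
v 1.498 -2.343 -3.62
v 1.302 -2.219 -3.542
v 1.079 -2.198 -3.444
v 0.872 -2.285 -3.345
v 0.724 -2.463 -3.266
v 0.662 -2.695 -3.221
v 0.7 -2.937 -3.22
v 0.83 -3.14 -3.262
v 1.026 -3.264 -3.34
v 1.249 -3.285 -3.438
v 2.991 0.231 0.968
v 1.323 -0.648 1.502
v 2.69 1.061 1.392
v 1.021 0.182 1.926
v 3.459 -0.082 1.914
v 1.79 -0.961 2.448
v 3.157 0.748 2.338
v 1.489 -0.131 2.872
f 2 1 4
f 2 4 3
f 4 1 5
f 4 5 3
f 5 1 6
f 5 6 3
f 6 1 7
f 6 7 3
f 7 1 8
f 7 8 3
f 8 1 9
f 8 9 3
f 9 1 10
f 9 10 3
f 10 1 11
f 10 11 3
f 11 1 12
f 11 12 3
f 12 1 13
f 12 13 3
f 13 1 14
f 13 14 3
f 14 1 15
f 14 15 3
f 15 1 16
f 15 16 3
f 16 1 2
f 16 2 3
f 18 20 17
f 21 18 17
f 17 20 19
f 19 21 17
f 18 24 20
f 22 18 21
f 22 24 18
f 20 24 19
f 23 21 19
f 19 24 23
f 23 22 21
f 24 22 23



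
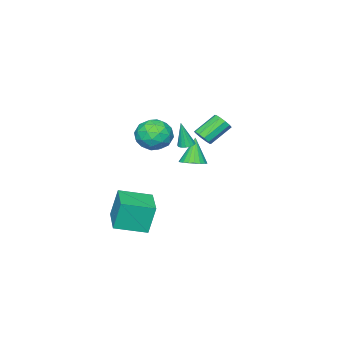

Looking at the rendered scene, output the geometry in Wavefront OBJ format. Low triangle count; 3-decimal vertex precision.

v 2.064 0.069 2.131
v 2.725 -0.724 1.543
v 1.535 -1.296 3.377
v 2.196 -2.089 2.789
v 2.72 -1.216 3.401
v 3.047 -0.373 2.631
v 1.213 -1.647 2.289
v 1.54 -0.804 1.519
v 2.199 -1.785 1.64
v 3.131 -1.518 2.328
v 1.129 -0.502 2.592
v 2.061 -0.235 3.28
v 2.441 -0.208 1.728
v 1.819 -1.812 3.192
v 2.127 -1.299 3.552
v 2.516 -1.766 3.207
v 2.63 -0.001 2.367
v 3.019 -0.467 2.022
v 3.016 -0.757 3.114
v 1.241 -1.553 2.898
v 1.63 -2.019 2.553
v 1.744 -0.254 1.713
v 2.133 -0.721 1.368
v 1.244 -1.263 1.806
v 2.52 -1.297 1.439
v 2.209 -2.1 2.171
v 1.631 -1.84 1.878
v 1.823 -1.344 1.425
v 3.068 -1.141 1.843
v 2.757 -1.943 2.576
v 3.065 -1.43 2.936
v 3.257 -0.934 2.483
v 2.759 -1.764 1.9
v 1.503 -0.077 2.344
v 1.192 -0.879 3.077
v 1.003 -1.086 2.437
v 1.195 -0.59 1.984
v 2.051 0.08 2.749
v 1.74 -0.723 3.481
v 2.437 -0.676 3.495
v 2.629 -0.18 3.042
v 1.501 -0.256 3.02
v 3.463 -3.214 -4.195
v 3.102 -2.917 -2.281
v 2.034 -1.827 -4.68
v 1.673 -1.53 -2.766
v 4.967 -1.65 -4.154
v 4.606 -1.353 -2.24
v 3.538 -0.263 -4.639
v 3.177 0.034 -2.725
v 1.513 0.856 2.056
v 1.985 0.653 1.973
v 1.687 0.584 3.724
v 2.028 0.916 2.012
v 1.933 1.163 2.062
v 1.725 1.328 2.11
v 1.461 1.366 2.144
v 1.211 1.268 2.154
v 1.041 1.059 2.138
v 0.998 0.796 2.099
v 1.093 0.549 2.049
v 1.301 0.385 2.001
v 1.565 0.347 1.967
v 1.815 0.445 1.957
v 2.091 2.473 3.299
v 2.473 2.919 3.554
v 1.251 3.393 4.556
v 0.869 2.947 4.301
v 2.284 3.081 3.247
v 1.062 3.555 4.249
v 2.021 3.011 2.959
v 0.799 3.485 3.962
v 1.785 2.736 2.802
v 0.563 3.21 3.804
v 1.666 2.36 2.834
v 0.444 2.834 3.836
v 1.709 2.027 3.044
v 0.487 2.501 4.046
v 1.898 1.865 3.351
v 0.676 2.339 4.353
v 2.161 1.935 3.638
v 0.939 2.409 4.641
v 2.397 2.21 3.796
v 1.175 2.684 4.798
v 2.516 2.586 3.764
v 1.294 3.06 4.766
v -0.981 -0.71 -0.88
v -0.269 -1.12 -0.703
v -1.599 -1.05 0.82
v -0.19 -0.793 -0.609
v -0.248 -0.452 -0.561
v -0.432 -0.155 -0.569
v -0.711 0.045 -0.63
v -1.037 0.115 -0.735
v -1.353 0.043 -0.864
v -1.605 -0.16 -0.997
v -1.749 -0.458 -1.109
v -1.76 -0.799 -1.181
v -1.636 -1.125 -1.201
v -1.4 -1.38 -1.166
v -1.09 -1.518 -1.081
v -0.762 -1.517 -0.961
v -0.472 -1.376 -0.828
f 1 38 17
f 38 12 41
f 17 41 6
f 38 41 17
f 1 17 13
f 17 6 18
f 13 18 2
f 17 18 13
f 1 13 22
f 13 2 23
f 22 23 8
f 13 23 22
f 1 22 34
f 22 8 37
f 34 37 11
f 22 37 34
f 1 34 38
f 34 11 42
f 38 42 12
f 34 42 38
f 2 18 29
f 18 6 32
f 29 32 10
f 18 32 29
f 6 41 19
f 41 12 40
f 19 40 5
f 41 40 19
f 12 42 39
f 42 11 35
f 39 35 3
f 42 35 39
f 11 37 36
f 37 8 24
f 36 24 7
f 37 24 36
f 8 23 28
f 23 2 25
f 28 25 9
f 23 25 28
f 4 30 16
f 30 10 31
f 16 31 5
f 30 31 16
f 4 16 14
f 16 5 15
f 14 15 3
f 16 15 14
f 4 14 21
f 14 3 20
f 21 20 7
f 14 20 21
f 4 21 26
f 21 7 27
f 26 27 9
f 21 27 26
f 4 26 30
f 26 9 33
f 30 33 10
f 26 33 30
f 5 31 19
f 31 10 32
f 19 32 6
f 31 32 19
f 3 15 39
f 15 5 40
f 39 40 12
f 15 40 39
f 7 20 36
f 20 3 35
f 36 35 11
f 20 35 36
f 9 27 28
f 27 7 24
f 28 24 8
f 27 24 28
f 10 33 29
f 33 9 25
f 29 25 2
f 33 25 29
f 44 46 43
f 47 44 43
f 43 46 45
f 45 47 43
f 44 50 46
f 48 44 47
f 48 50 44
f 46 50 45
f 49 47 45
f 45 50 49
f 49 48 47
f 50 48 49
f 52 51 54
f 52 54 53
f 54 51 55
f 54 55 53
f 55 51 56
f 55 56 53
f 56 51 57
f 56 57 53
f 57 51 58
f 57 58 53
f 58 51 59
f 58 59 53
f 59 51 60
f 59 60 53
f 60 51 61
f 60 61 53
f 61 51 62
f 61 62 53
f 62 51 63
f 62 63 53
f 63 51 64
f 63 64 53
f 64 51 52
f 64 52 53
f 66 65 69
f 66 69 67
f 67 69 70
f 67 70 68
f 69 65 71
f 69 71 70
f 70 71 72
f 70 72 68
f 71 65 73
f 71 73 72
f 72 73 74
f 72 74 68
f 73 65 75
f 73 75 74
f 74 75 76
f 74 76 68
f 75 65 77
f 75 77 76
f 76 77 78
f 76 78 68
f 77 65 79
f 77 79 78
f 78 79 80
f 78 80 68
f 79 65 81
f 79 81 80
f 80 81 82
f 80 82 68
f 81 65 83
f 81 83 82
f 82 83 84
f 82 84 68
f 83 65 85
f 83 85 84
f 84 85 86
f 84 86 68
f 85 65 66
f 85 66 86
f 86 66 67
f 86 67 68
f 88 87 90
f 88 90 89
f 90 87 91
f 90 91 89
f 91 87 92
f 91 92 89
f 92 87 93
f 92 93 89
f 93 87 94
f 93 94 89
f 94 87 95
f 94 95 89
f 95 87 96
f 95 96 89
f 96 87 97
f 96 97 89
f 97 87 98
f 97 98 89
f 98 87 99
f 98 99 89
f 99 87 100
f 99 100 89
f 100 87 101
f 100 101 89
f 101 87 102
f 101 102 89
f 102 87 103
f 102 103 89
f 103 87 88
f 103 88 89



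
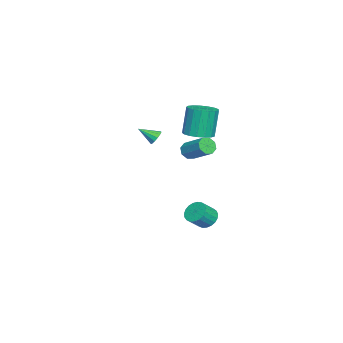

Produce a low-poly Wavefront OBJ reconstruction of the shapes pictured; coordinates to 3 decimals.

v -1.171 -2.3 1.347
v -0.705 -2.09 1.576
v -1.029 -3.36 2.033
v -0.944 -2.001 1.762
v -1.255 -2.007 1.816
v -1.539 -2.107 1.722
v -1.706 -2.268 1.508
v -1.704 -2.439 1.243
v -1.532 -2.566 1.011
v -1.246 -2.609 0.886
v -0.936 -2.554 0.907
v -0.7 -2.419 1.067
v -0.614 -2.245 1.317
v 0.011 1.071 -4.386
v 0.639 1.472 -4.649
v 1.337 0.91 -3.836
v 0.709 0.509 -3.574
v 0.525 1.67 -4.414
v 1.223 1.109 -3.601
v 0.322 1.765 -4.174
v 1.02 1.204 -3.361
v 0.065 1.74 -3.97
v 0.763 1.178 -3.157
v -0.201 1.599 -3.839
v 0.497 1.038 -3.026
v -0.431 1.367 -3.802
v 0.268 0.805 -2.989
v -0.584 1.084 -3.867
v 0.115 0.522 -3.054
v -0.634 0.798 -4.021
v 0.064 0.236 -3.208
v -0.573 0.56 -4.238
v 0.126 -0.002 -3.425
v -0.411 0.409 -4.481
v 0.288 -0.152 -3.668
v -0.176 0.374 -4.708
v 0.523 -0.188 -3.895
v 0.092 0.459 -4.879
v 0.79 -0.103 -4.066
v 0.345 0.649 -4.965
v 1.043 0.088 -4.152
v 0.54 0.913 -4.951
v 1.239 0.351 -4.138
v 0.644 1.204 -4.839
v 1.343 0.642 -4.026
v 1.383 0.31 1.729
v 1.929 0.002 1.668
v 2.743 1.262 2.589
v 2.197 1.57 2.651
v 1.852 0.315 1.309
v 2.666 1.575 2.23
v 1.5 0.625 1.196
v 2.314 1.884 2.117
v 1.08 0.75 1.396
v 1.893 2.01 2.317
v 0.837 0.618 1.791
v 1.651 1.878 2.712
v 0.914 0.305 2.15
v 1.728 1.565 3.071
v 1.266 -0.004 2.263
v 2.08 1.255 3.184
v 1.687 -0.13 2.063
v 2.5 1.13 2.984
v 0.335 0.611 2.624
v 1.198 0.285 2.85
v 0.748 0.423 4.763
v -0.115 0.749 4.536
v 1.254 0.736 2.831
v 0.804 0.874 4.744
v 1.099 1.158 2.764
v 0.649 1.296 4.677
v 0.769 1.455 2.665
v 0.319 1.593 4.577
v 0.34 1.558 2.556
v -0.11 1.697 4.469
v -0.091 1.445 2.463
v -0.541 1.583 4.376
v -0.423 1.14 2.407
v -0.874 1.279 4.32
v -0.582 0.714 2.4
v -1.033 0.853 4.313
v -0.531 0.265 2.445
v -0.982 0.403 4.358
v -0.282 -0.106 2.53
v -0.732 0.033 4.443
v 0.109 -0.312 2.637
v -0.341 -0.173 4.55
v 0.552 -0.307 2.741
v 0.102 -0.168 4.654
v 0.945 -0.091 2.818
v 0.495 0.047 4.731
f 2 1 4
f 2 4 3
f 4 1 5
f 4 5 3
f 5 1 6
f 5 6 3
f 6 1 7
f 6 7 3
f 7 1 8
f 7 8 3
f 8 1 9
f 8 9 3
f 9 1 10
f 9 10 3
f 10 1 11
f 10 11 3
f 11 1 12
f 11 12 3
f 12 1 13
f 12 13 3
f 13 1 2
f 13 2 3
f 15 14 18
f 15 18 16
f 16 18 19
f 16 19 17
f 18 14 20
f 18 20 19
f 19 20 21
f 19 21 17
f 20 14 22
f 20 22 21
f 21 22 23
f 21 23 17
f 22 14 24
f 22 24 23
f 23 24 25
f 23 25 17
f 24 14 26
f 24 26 25
f 25 26 27
f 25 27 17
f 26 14 28
f 26 28 27
f 27 28 29
f 27 29 17
f 28 14 30
f 28 30 29
f 29 30 31
f 29 31 17
f 30 14 32
f 30 32 31
f 31 32 33
f 31 33 17
f 32 14 34
f 32 34 33
f 33 34 35
f 33 35 17
f 34 14 36
f 34 36 35
f 35 36 37
f 35 37 17
f 36 14 38
f 36 38 37
f 37 38 39
f 37 39 17
f 38 14 40
f 38 40 39
f 39 40 41
f 39 41 17
f 40 14 42
f 40 42 41
f 41 42 43
f 41 43 17
f 42 14 44
f 42 44 43
f 43 44 45
f 43 45 17
f 44 14 15
f 44 15 45
f 45 15 16
f 45 16 17
f 47 46 50
f 47 50 48
f 48 50 51
f 48 51 49
f 50 46 52
f 50 52 51
f 51 52 53
f 51 53 49
f 52 46 54
f 52 54 53
f 53 54 55
f 53 55 49
f 54 46 56
f 54 56 55
f 55 56 57
f 55 57 49
f 56 46 58
f 56 58 57
f 57 58 59
f 57 59 49
f 58 46 60
f 58 60 59
f 59 60 61
f 59 61 49
f 60 46 62
f 60 62 61
f 61 62 63
f 61 63 49
f 62 46 47
f 62 47 63
f 63 47 48
f 63 48 49
f 65 64 68
f 65 68 66
f 66 68 69
f 66 69 67
f 68 64 70
f 68 70 69
f 69 70 71
f 69 71 67
f 70 64 72
f 70 72 71
f 71 72 73
f 71 73 67
f 72 64 74
f 72 74 73
f 73 74 75
f 73 75 67
f 74 64 76
f 74 76 75
f 75 76 77
f 75 77 67
f 76 64 78
f 76 78 77
f 77 78 79
f 77 79 67
f 78 64 80
f 78 80 79
f 79 80 81
f 79 81 67
f 80 64 82
f 80 82 81
f 81 82 83
f 81 83 67
f 82 64 84
f 82 84 83
f 83 84 85
f 83 85 67
f 84 64 86
f 84 86 85
f 85 86 87
f 85 87 67
f 86 64 88
f 86 88 87
f 87 88 89
f 87 89 67
f 88 64 90
f 88 90 89
f 89 90 91
f 89 91 67
f 90 64 65
f 90 65 91
f 91 65 66
f 91 66 67



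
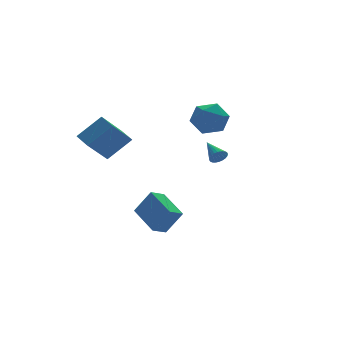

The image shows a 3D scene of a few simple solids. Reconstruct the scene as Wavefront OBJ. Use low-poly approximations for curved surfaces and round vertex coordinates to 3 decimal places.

v 2.371 -0.825 0.303
v 2.627 -1.028 0.733
v 2.349 0.445 0.917
v 2.789 -0.967 0.614
v 2.888 -0.885 0.447
v 2.908 -0.793 0.258
v 2.847 -0.707 0.076
v 2.712 -0.638 -0.071
v 2.526 -0.598 -0.161
v 2.317 -0.592 -0.181
v 2.115 -0.622 -0.126
v 1.953 -0.682 -0.007
v 1.854 -0.765 0.16
v 1.834 -0.856 0.349
v 1.896 -0.943 0.531
v 2.03 -1.012 0.678
v 2.216 -1.052 0.768
v 2.426 -1.058 0.788
v -4.665 0.19 2.034
v -3.342 -0.005 3.253
v -4.736 1.339 2.295
v -3.412 1.144 3.514
v -3.368 0.576 0.686
v -2.044 0.381 1.905
v -3.438 1.725 0.947
v -2.115 1.53 2.166
v -2.384 -4.156 -2.877
v -3.225 -4.364 -2.487
v -2.517 -2.334 -2.195
v -3.358 -2.542 -1.805
v -1.662 -4.598 -1.555
v -2.503 -4.806 -1.165
v -1.795 -2.776 -0.873
v -2.636 -2.984 -0.483
v 1.681 1.137 2.372
v 2.371 1.687 3.137
v 3.169 0.173 1.723
v 3.859 0.723 2.488
v 3.067 -0.047 2.865
v 2.147 0.549 3.266
v 3.393 1.311 1.594
v 2.473 1.907 1.995
v 3.429 1.794 2.656
v 3.227 0.955 3.441
v 2.313 0.905 1.419
v 2.111 0.066 2.204
f 2 1 4
f 2 4 3
f 4 1 5
f 4 5 3
f 5 1 6
f 5 6 3
f 6 1 7
f 6 7 3
f 7 1 8
f 7 8 3
f 8 1 9
f 8 9 3
f 9 1 10
f 9 10 3
f 10 1 11
f 10 11 3
f 11 1 12
f 11 12 3
f 12 1 13
f 12 13 3
f 13 1 14
f 13 14 3
f 14 1 15
f 14 15 3
f 15 1 16
f 15 16 3
f 16 1 17
f 16 17 3
f 17 1 18
f 17 18 3
f 18 1 2
f 18 2 3
f 20 22 19
f 23 20 19
f 19 22 21
f 21 23 19
f 20 26 22
f 24 20 23
f 24 26 20
f 22 26 21
f 25 23 21
f 21 26 25
f 25 24 23
f 26 24 25
f 28 30 27
f 31 28 27
f 27 30 29
f 29 31 27
f 28 34 30
f 32 28 31
f 32 34 28
f 30 34 29
f 33 31 29
f 29 34 33
f 33 32 31
f 34 32 33
f 35 46 40
f 35 40 36
f 35 36 42
f 35 42 45
f 35 45 46
f 36 40 44
f 40 46 39
f 46 45 37
f 45 42 41
f 42 36 43
f 38 44 39
f 38 39 37
f 38 37 41
f 38 41 43
f 38 43 44
f 39 44 40
f 37 39 46
f 41 37 45
f 43 41 42
f 44 43 36



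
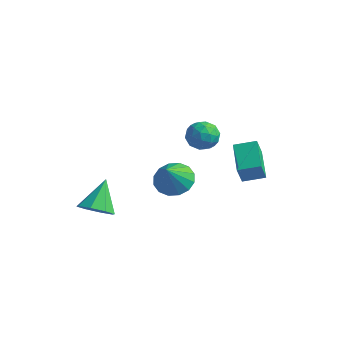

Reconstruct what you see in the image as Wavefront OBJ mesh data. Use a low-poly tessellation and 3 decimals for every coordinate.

v 2.07 -1.156 0.603
v 2.087 -1.594 1.611
v 0.941 0.076 1.157
v 0.959 -0.363 2.166
v 2.921 -0.497 0.874
v 2.939 -0.936 1.883
v 1.793 0.734 1.429
v 1.81 0.296 2.437
v 0.009 -2.457 3.564
v 0.521 -1.891 3.236
v 0.999 -2.889 4.364
v 1.511 -2.323 4.036
v 0.879 -2.082 4.518
v 0.267 -1.815 4.024
v 1.253 -2.965 3.576
v 0.641 -2.698 3.082
v 1.29 -2.205 3.244
v 1.058 -1.659 3.825
v 0.462 -3.121 3.775
v 0.23 -2.575 4.356
v 0.178 -2.136 3.33
v 1.342 -2.644 4.27
v 0.971 -2.502 4.553
v 1.271 -2.169 4.36
v 0.029 -2.091 3.793
v 0.329 -1.759 3.6
v 0.54 -1.871 4.353
v 1.191 -3.021 4
v 1.491 -2.689 3.807
v 0.249 -2.611 3.24
v 0.549 -2.278 3.047
v 0.98 -2.909 3.247
v 0.931 -1.988 3.142
v 1.513 -2.242 3.612
v 1.361 -2.619 3.342
v 1.001 -2.462 3.051
v 0.795 -1.667 3.484
v 1.377 -1.921 3.953
v 1.005 -1.779 4.237
v 0.645 -1.622 3.946
v 1.247 -1.851 3.488
v 0.143 -2.859 3.647
v 0.725 -3.113 4.116
v 0.875 -3.158 3.654
v 0.515 -3.001 3.363
v 0.007 -2.538 3.988
v 0.589 -2.792 4.458
v 0.519 -2.318 4.549
v 0.159 -2.161 4.258
v 0.273 -2.929 4.112
v -3.782 -4.491 -2.11
v -2.895 -4.183 -2.152
v -4.138 -3.289 -0.79
v -3.332 -3.823 -2.596
v -4.033 -3.855 -2.756
v -4.587 -4.259 -2.537
v -4.67 -4.798 -2.069
v -4.232 -5.158 -1.624
v -3.532 -5.126 -1.465
v -2.978 -4.722 -1.683
v -1.489 -1.571 -0.589
v -0.782 -2.075 -1.086
v -1.231 -2.489 0.709
v -0.533 -1.683 -0.858
v -0.539 -1.261 -0.558
v -0.8 -0.922 -0.267
v -1.246 -0.757 -0.062
v -1.757 -0.811 0.002
v -2.196 -1.068 -0.092
v -2.446 -1.46 -0.319
v -2.439 -1.882 -0.619
v -2.178 -2.221 -0.911
v -1.733 -2.385 -1.116
v -1.222 -2.332 -1.18
f 2 4 1
f 5 2 1
f 1 4 3
f 3 5 1
f 2 8 4
f 6 2 5
f 6 8 2
f 4 8 3
f 7 5 3
f 3 8 7
f 7 6 5
f 8 6 7
f 9 46 25
f 46 20 49
f 25 49 14
f 46 49 25
f 9 25 21
f 25 14 26
f 21 26 10
f 25 26 21
f 9 21 30
f 21 10 31
f 30 31 16
f 21 31 30
f 9 30 42
f 30 16 45
f 42 45 19
f 30 45 42
f 9 42 46
f 42 19 50
f 46 50 20
f 42 50 46
f 10 26 37
f 26 14 40
f 37 40 18
f 26 40 37
f 14 49 27
f 49 20 48
f 27 48 13
f 49 48 27
f 20 50 47
f 50 19 43
f 47 43 11
f 50 43 47
f 19 45 44
f 45 16 32
f 44 32 15
f 45 32 44
f 16 31 36
f 31 10 33
f 36 33 17
f 31 33 36
f 12 38 24
f 38 18 39
f 24 39 13
f 38 39 24
f 12 24 22
f 24 13 23
f 22 23 11
f 24 23 22
f 12 22 29
f 22 11 28
f 29 28 15
f 22 28 29
f 12 29 34
f 29 15 35
f 34 35 17
f 29 35 34
f 12 34 38
f 34 17 41
f 38 41 18
f 34 41 38
f 13 39 27
f 39 18 40
f 27 40 14
f 39 40 27
f 11 23 47
f 23 13 48
f 47 48 20
f 23 48 47
f 15 28 44
f 28 11 43
f 44 43 19
f 28 43 44
f 17 35 36
f 35 15 32
f 36 32 16
f 35 32 36
f 18 41 37
f 41 17 33
f 37 33 10
f 41 33 37
f 52 51 54
f 52 54 53
f 54 51 55
f 54 55 53
f 55 51 56
f 55 56 53
f 56 51 57
f 56 57 53
f 57 51 58
f 57 58 53
f 58 51 59
f 58 59 53
f 59 51 60
f 59 60 53
f 60 51 52
f 60 52 53
f 62 61 64
f 62 64 63
f 64 61 65
f 64 65 63
f 65 61 66
f 65 66 63
f 66 61 67
f 66 67 63
f 67 61 68
f 67 68 63
f 68 61 69
f 68 69 63
f 69 61 70
f 69 70 63
f 70 61 71
f 70 71 63
f 71 61 72
f 71 72 63
f 72 61 73
f 72 73 63
f 73 61 74
f 73 74 63
f 74 61 62
f 74 62 63



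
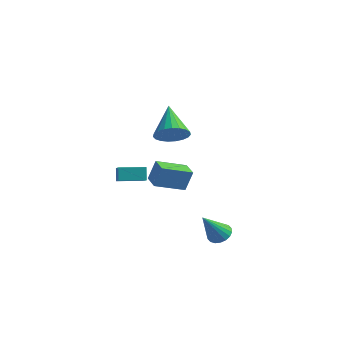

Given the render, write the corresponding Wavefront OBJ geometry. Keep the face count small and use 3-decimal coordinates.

v -1.617 1.576 -3.957
v -1.37 1.939 -2.734
v -2.481 2.224 -3.976
v -2.234 2.587 -2.752
v -0.586 2.933 -4.568
v -0.339 3.296 -3.344
v -1.45 3.581 -4.586
v -1.203 3.944 -3.363
v -0.713 -2.875 -0.259
v 0.193 -3.882 0.555
v 0.317 -1.989 -0.31
v 1.224 -2.995 0.504
v -0.464 -3.205 -0.944
v 0.443 -4.211 -0.13
v 0.567 -2.318 -0.995
v 1.473 -3.325 -0.181
v 3.752 -0.335 -4.687
v 4.377 -0.169 -4.448
v 3.428 -1.385 -3.113
v 4.2 0.055 -4.335
v 3.933 0.201 -4.292
v 3.631 0.241 -4.328
v 3.353 0.168 -4.434
v 3.153 -0.006 -4.591
v 3.072 -0.244 -4.766
v 3.126 -0.501 -4.926
v 3.304 -0.724 -5.039
v 3.57 -0.871 -5.082
v 3.873 -0.911 -5.047
v 4.151 -0.837 -4.94
v 4.35 -0.664 -4.784
v 4.431 -0.426 -4.608
v 1.568 -1.336 2.119
v 2.315 -1.2 2.656
v 0.492 -0.084 3.301
v 2.353 -0.919 2.393
v 2.255 -0.711 2.082
v 2.038 -0.61 1.778
v 1.74 -0.635 1.533
v 1.412 -0.781 1.389
v 1.111 -1.023 1.372
v 0.889 -1.32 1.484
v 0.785 -1.619 1.705
v 0.815 -1.869 1.999
v 0.976 -2.027 2.313
v 1.239 -2.066 2.594
v 1.559 -1.978 2.792
v 1.881 -1.78 2.875
v 2.148 -1.504 2.826
f 2 4 1
f 5 2 1
f 1 4 3
f 3 5 1
f 2 8 4
f 6 2 5
f 6 8 2
f 4 8 3
f 7 5 3
f 3 8 7
f 7 6 5
f 8 6 7
f 10 12 9
f 13 10 9
f 9 12 11
f 11 13 9
f 10 16 12
f 14 10 13
f 14 16 10
f 12 16 11
f 15 13 11
f 11 16 15
f 15 14 13
f 16 14 15
f 18 17 20
f 18 20 19
f 20 17 21
f 20 21 19
f 21 17 22
f 21 22 19
f 22 17 23
f 22 23 19
f 23 17 24
f 23 24 19
f 24 17 25
f 24 25 19
f 25 17 26
f 25 26 19
f 26 17 27
f 26 27 19
f 27 17 28
f 27 28 19
f 28 17 29
f 28 29 19
f 29 17 30
f 29 30 19
f 30 17 31
f 30 31 19
f 31 17 32
f 31 32 19
f 32 17 18
f 32 18 19
f 34 33 36
f 34 36 35
f 36 33 37
f 36 37 35
f 37 33 38
f 37 38 35
f 38 33 39
f 38 39 35
f 39 33 40
f 39 40 35
f 40 33 41
f 40 41 35
f 41 33 42
f 41 42 35
f 42 33 43
f 42 43 35
f 43 33 44
f 43 44 35
f 44 33 45
f 44 45 35
f 45 33 46
f 45 46 35
f 46 33 47
f 46 47 35
f 47 33 48
f 47 48 35
f 48 33 49
f 48 49 35
f 49 33 34
f 49 34 35



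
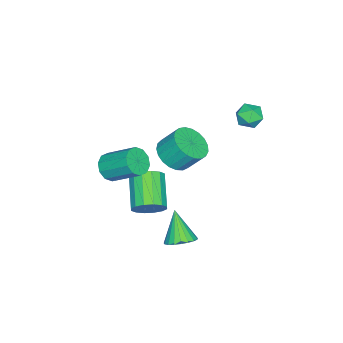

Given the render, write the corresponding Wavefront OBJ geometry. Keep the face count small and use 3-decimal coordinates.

v 3.103 -1.836 -1.894
v 3.626 -1.844 -1.15
v 2.12 -2.712 -0.101
v 1.597 -2.704 -0.846
v 3.399 -1.432 -1.135
v 1.893 -2.3 -0.086
v 3.093 -1.128 -1.323
v 1.587 -1.996 -0.274
v 2.789 -1.013 -1.664
v 1.283 -1.882 -0.616
v 2.569 -1.119 -2.067
v 1.064 -1.988 -1.019
v 2.493 -1.417 -2.424
v 0.987 -2.286 -1.375
v 2.58 -1.828 -2.639
v 1.074 -2.696 -1.59
v 2.807 -2.24 -2.654
v 1.301 -3.108 -1.605
v 3.113 -2.544 -2.466
v 1.607 -3.412 -1.417
v 3.417 -2.658 -2.124
v 1.911 -3.527 -1.076
v 3.636 -2.552 -1.721
v 2.131 -3.421 -0.673
v 3.713 -2.254 -1.365
v 2.207 -3.123 -0.316
v 2.361 -0.862 2.129
v 3.196 -1.271 2.571
v 3.035 -0.407 3.674
v 2.199 0.002 3.231
v 3.364 -0.949 2.344
v 3.203 -0.085 3.446
v 3.359 -0.613 2.079
v 3.198 0.252 3.181
v 3.181 -0.319 1.823
v 3.02 0.545 2.925
v 2.861 -0.119 1.62
v 2.7 0.745 2.722
v 2.454 -0.048 1.505
v 2.293 0.816 2.607
v 2.032 -0.118 1.497
v 1.871 0.746 2.6
v 1.666 -0.316 1.599
v 1.505 0.548 2.702
v 1.42 -0.609 1.793
v 1.259 0.256 2.895
v 1.337 -0.945 2.044
v 1.176 -0.081 3.147
v 1.431 -1.267 2.311
v 1.27 -0.403 3.413
v 1.686 -1.519 2.545
v 1.525 -0.655 3.648
v 2.057 -1.658 2.708
v 1.896 -0.794 3.811
v 2.481 -1.659 2.771
v 2.32 -0.794 3.873
v 2.883 -1.522 2.722
v 2.722 -0.658 3.825
v -0.993 2.159 4.342
v -0.404 2.573 4.019
v -0.516 1.087 3.841
v 0.073 1.501 3.518
v 0.038 1.409 4.3
v -0.257 2.072 4.61
v -0.663 1.588 3.25
v -0.958 2.251 3.56
v -0.2 2.22 3.344
v 0.233 2.109 3.993
v -1.153 1.551 3.867
v -0.72 1.44 4.516
v 2.558 -4.243 -0.007
v 3.058 -3.862 -0.564
v 3.083 -2.296 0.53
v 2.582 -2.677 1.087
v 2.566 -3.762 -0.695
v 2.59 -2.196 0.398
v 2.07 -3.846 -0.564
v 2.095 -2.28 0.529
v 1.761 -4.081 -0.22
v 1.786 -2.516 0.874
v 1.756 -4.379 0.206
v 1.781 -2.813 1.299
v 2.057 -4.624 0.55
v 2.082 -3.058 1.644
v 2.55 -4.724 0.682
v 2.574 -3.158 1.775
v 3.045 -4.64 0.551
v 3.07 -3.074 1.644
v 3.354 -4.404 0.206
v 3.379 -2.839 1.3
v 3.359 -4.107 -0.219
v 3.384 -2.541 0.874
v 3.707 0.183 -3.091
v 4.091 0.77 -2.629
v 2.953 -0.523 -1.569
v 3.789 0.925 -2.706
v 3.472 0.953 -2.851
v 3.195 0.847 -3.036
v 3.007 0.627 -3.231
v 2.94 0.33 -3.403
v 3.006 0.007 -3.52
v 3.193 -0.285 -3.563
v 3.468 -0.496 -3.524
v 3.785 -0.589 -3.411
v 4.088 -0.55 -3.243
v 4.326 -0.383 -3.048
v 4.456 -0.118 -2.861
v 4.457 0.198 -2.713
v 4.328 0.512 -2.631
f 2 1 5
f 2 5 3
f 3 5 6
f 3 6 4
f 5 1 7
f 5 7 6
f 6 7 8
f 6 8 4
f 7 1 9
f 7 9 8
f 8 9 10
f 8 10 4
f 9 1 11
f 9 11 10
f 10 11 12
f 10 12 4
f 11 1 13
f 11 13 12
f 12 13 14
f 12 14 4
f 13 1 15
f 13 15 14
f 14 15 16
f 14 16 4
f 15 1 17
f 15 17 16
f 16 17 18
f 16 18 4
f 17 1 19
f 17 19 18
f 18 19 20
f 18 20 4
f 19 1 21
f 19 21 20
f 20 21 22
f 20 22 4
f 21 1 23
f 21 23 22
f 22 23 24
f 22 24 4
f 23 1 25
f 23 25 24
f 24 25 26
f 24 26 4
f 25 1 2
f 25 2 26
f 26 2 3
f 26 3 4
f 28 27 31
f 28 31 29
f 29 31 32
f 29 32 30
f 31 27 33
f 31 33 32
f 32 33 34
f 32 34 30
f 33 27 35
f 33 35 34
f 34 35 36
f 34 36 30
f 35 27 37
f 35 37 36
f 36 37 38
f 36 38 30
f 37 27 39
f 37 39 38
f 38 39 40
f 38 40 30
f 39 27 41
f 39 41 40
f 40 41 42
f 40 42 30
f 41 27 43
f 41 43 42
f 42 43 44
f 42 44 30
f 43 27 45
f 43 45 44
f 44 45 46
f 44 46 30
f 45 27 47
f 45 47 46
f 46 47 48
f 46 48 30
f 47 27 49
f 47 49 48
f 48 49 50
f 48 50 30
f 49 27 51
f 49 51 50
f 50 51 52
f 50 52 30
f 51 27 53
f 51 53 52
f 52 53 54
f 52 54 30
f 53 27 55
f 53 55 54
f 54 55 56
f 54 56 30
f 55 27 57
f 55 57 56
f 56 57 58
f 56 58 30
f 57 27 28
f 57 28 58
f 58 28 29
f 58 29 30
f 59 70 64
f 59 64 60
f 59 60 66
f 59 66 69
f 59 69 70
f 60 64 68
f 64 70 63
f 70 69 61
f 69 66 65
f 66 60 67
f 62 68 63
f 62 63 61
f 62 61 65
f 62 65 67
f 62 67 68
f 63 68 64
f 61 63 70
f 65 61 69
f 67 65 66
f 68 67 60
f 72 71 75
f 72 75 73
f 73 75 76
f 73 76 74
f 75 71 77
f 75 77 76
f 76 77 78
f 76 78 74
f 77 71 79
f 77 79 78
f 78 79 80
f 78 80 74
f 79 71 81
f 79 81 80
f 80 81 82
f 80 82 74
f 81 71 83
f 81 83 82
f 82 83 84
f 82 84 74
f 83 71 85
f 83 85 84
f 84 85 86
f 84 86 74
f 85 71 87
f 85 87 86
f 86 87 88
f 86 88 74
f 87 71 89
f 87 89 88
f 88 89 90
f 88 90 74
f 89 71 91
f 89 91 90
f 90 91 92
f 90 92 74
f 91 71 72
f 91 72 92
f 92 72 73
f 92 73 74
f 94 93 96
f 94 96 95
f 96 93 97
f 96 97 95
f 97 93 98
f 97 98 95
f 98 93 99
f 98 99 95
f 99 93 100
f 99 100 95
f 100 93 101
f 100 101 95
f 101 93 102
f 101 102 95
f 102 93 103
f 102 103 95
f 103 93 104
f 103 104 95
f 104 93 105
f 104 105 95
f 105 93 106
f 105 106 95
f 106 93 107
f 106 107 95
f 107 93 108
f 107 108 95
f 108 93 109
f 108 109 95
f 109 93 94
f 109 94 95



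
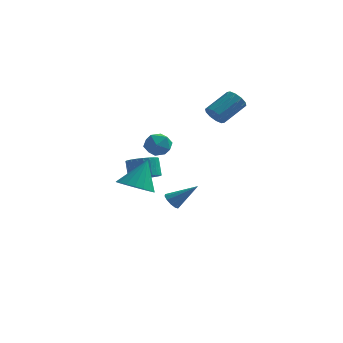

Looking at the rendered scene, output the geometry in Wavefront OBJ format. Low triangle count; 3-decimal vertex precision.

v -1.091 0.704 -1.142
v -0.688 1.369 -1.368
v -0.926 1.841 -0.404
v -1.329 1.176 -0.178
v -0.979 1.435 -1.473
v -1.217 1.907 -0.508
v -1.287 1.389 -1.526
v -1.525 1.862 -0.562
v -1.565 1.24 -1.522
v -1.803 1.712 -0.557
v -1.771 1.008 -1.459
v -2.009 1.481 -0.495
v -1.874 0.731 -1.349
v -2.112 1.203 -0.384
v -1.857 0.449 -1.207
v -2.095 0.921 -0.242
v -1.724 0.206 -1.055
v -1.962 0.678 -0.09
v -1.494 0.039 -0.916
v -1.732 0.511 0.048
v -1.203 -0.027 -0.812
v -1.441 0.445 0.153
v -0.895 0.018 -0.758
v -1.133 0.491 0.206
v -0.617 0.168 -0.763
v -0.855 0.64 0.202
v -0.411 0.399 -0.825
v -0.649 0.872 0.139
v -0.308 0.677 -0.936
v -0.546 1.149 0.029
v -0.325 0.959 -1.078
v -0.563 1.431 -0.113
v -0.458 1.202 -1.23
v -0.696 1.674 -0.265
v 0.164 -1.627 2.709
v 0.598 -2.257 2.77
v -0.318 -2.063 1.65
v 0.116 -2.693 1.711
v -0.461 -2.575 2.204
v -0.163 -2.306 2.858
v 0.443 -2.014 1.562
v 0.741 -1.745 2.216
v 0.771 -2.496 2.061
v 0.212 -2.843 2.458
v 0.068 -1.477 1.962
v -0.491 -1.824 2.359
v -0.055 2.072 -3.292
v 0.209 1.645 -3.517
v 1.215 2.308 -2.248
v 0.298 1.925 -3.688
v 0.252 2.262 -3.707
v 0.089 2.525 -3.568
v -0.129 2.616 -3.324
v -0.319 2.499 -3.067
v -0.407 2.219 -2.896
v -0.361 1.883 -2.876
v -0.198 1.619 -3.015
v 0.02 1.528 -3.26
v 2.109 1.838 2.749
v 2.419 1.35 3.001
v 3.32 2.354 3.842
v 3.011 2.842 3.591
v 2.604 1.456 2.675
v 3.506 2.46 3.516
v 2.601 1.707 2.378
v 3.503 2.711 3.219
v 2.41 2.009 2.223
v 3.312 3.013 3.064
v 2.104 2.245 2.269
v 3.006 3.249 3.11
v 1.8 2.326 2.498
v 2.701 3.33 3.339
v 1.614 2.22 2.824
v 2.516 3.224 3.665
v 1.617 1.969 3.121
v 2.519 2.973 3.962
v 1.808 1.667 3.276
v 2.71 2.671 4.117
v 2.114 1.431 3.23
v 3.016 2.435 4.071
v -0.6 -3.736 0.062
v -0.051 -4.487 0.303
v -0.18 -2.964 1.518
v 0.22 -4.234 0.09
v 0.33 -3.884 -0.127
v 0.255 -3.503 -0.307
v 0.011 -3.169 -0.414
v -0.354 -2.948 -0.427
v -0.767 -2.882 -0.343
v -1.148 -2.986 -0.178
v -1.42 -3.238 0.034
v -1.529 -3.589 0.252
v -1.454 -3.969 0.432
v -1.211 -4.303 0.539
v -0.846 -4.525 0.552
v -0.432 -4.59 0.467
f 2 1 5
f 2 5 3
f 3 5 6
f 3 6 4
f 5 1 7
f 5 7 6
f 6 7 8
f 6 8 4
f 7 1 9
f 7 9 8
f 8 9 10
f 8 10 4
f 9 1 11
f 9 11 10
f 10 11 12
f 10 12 4
f 11 1 13
f 11 13 12
f 12 13 14
f 12 14 4
f 13 1 15
f 13 15 14
f 14 15 16
f 14 16 4
f 15 1 17
f 15 17 16
f 16 17 18
f 16 18 4
f 17 1 19
f 17 19 18
f 18 19 20
f 18 20 4
f 19 1 21
f 19 21 20
f 20 21 22
f 20 22 4
f 21 1 23
f 21 23 22
f 22 23 24
f 22 24 4
f 23 1 25
f 23 25 24
f 24 25 26
f 24 26 4
f 25 1 27
f 25 27 26
f 26 27 28
f 26 28 4
f 27 1 29
f 27 29 28
f 28 29 30
f 28 30 4
f 29 1 31
f 29 31 30
f 30 31 32
f 30 32 4
f 31 1 33
f 31 33 32
f 32 33 34
f 32 34 4
f 33 1 2
f 33 2 34
f 34 2 3
f 34 3 4
f 35 46 40
f 35 40 36
f 35 36 42
f 35 42 45
f 35 45 46
f 36 40 44
f 40 46 39
f 46 45 37
f 45 42 41
f 42 36 43
f 38 44 39
f 38 39 37
f 38 37 41
f 38 41 43
f 38 43 44
f 39 44 40
f 37 39 46
f 41 37 45
f 43 41 42
f 44 43 36
f 48 47 50
f 48 50 49
f 50 47 51
f 50 51 49
f 51 47 52
f 51 52 49
f 52 47 53
f 52 53 49
f 53 47 54
f 53 54 49
f 54 47 55
f 54 55 49
f 55 47 56
f 55 56 49
f 56 47 57
f 56 57 49
f 57 47 58
f 57 58 49
f 58 47 48
f 58 48 49
f 60 59 63
f 60 63 61
f 61 63 64
f 61 64 62
f 63 59 65
f 63 65 64
f 64 65 66
f 64 66 62
f 65 59 67
f 65 67 66
f 66 67 68
f 66 68 62
f 67 59 69
f 67 69 68
f 68 69 70
f 68 70 62
f 69 59 71
f 69 71 70
f 70 71 72
f 70 72 62
f 71 59 73
f 71 73 72
f 72 73 74
f 72 74 62
f 73 59 75
f 73 75 74
f 74 75 76
f 74 76 62
f 75 59 77
f 75 77 76
f 76 77 78
f 76 78 62
f 77 59 79
f 77 79 78
f 78 79 80
f 78 80 62
f 79 59 60
f 79 60 80
f 80 60 61
f 80 61 62
f 82 81 84
f 82 84 83
f 84 81 85
f 84 85 83
f 85 81 86
f 85 86 83
f 86 81 87
f 86 87 83
f 87 81 88
f 87 88 83
f 88 81 89
f 88 89 83
f 89 81 90
f 89 90 83
f 90 81 91
f 90 91 83
f 91 81 92
f 91 92 83
f 92 81 93
f 92 93 83
f 93 81 94
f 93 94 83
f 94 81 95
f 94 95 83
f 95 81 96
f 95 96 83
f 96 81 82
f 96 82 83



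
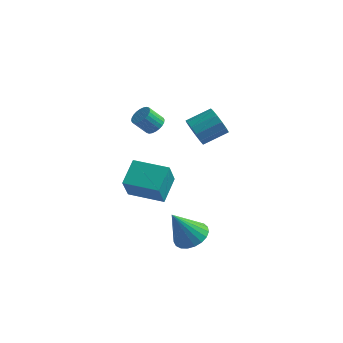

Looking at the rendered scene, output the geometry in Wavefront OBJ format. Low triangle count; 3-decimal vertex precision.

v -3.599 2.476 3.199
v -3.064 2.216 3.485
v -3.726 1.824 4.367
v -4.261 2.084 4.081
v -3.067 2.452 3.588
v -3.728 2.06 4.47
v -3.15 2.692 3.632
v -3.811 2.3 4.514
v -3.302 2.898 3.61
v -3.963 2.507 4.492
v -3.499 3.041 3.525
v -4.161 2.649 4.407
v -3.712 3.097 3.391
v -4.373 2.706 4.273
v -3.907 3.059 3.227
v -4.568 2.667 4.109
v -4.055 2.932 3.06
v -4.717 2.54 3.942
v -4.134 2.736 2.913
v -4.796 2.344 3.795
v -4.132 2.5 2.81
v -4.793 2.108 3.692
v -4.049 2.26 2.766
v -4.71 1.868 3.648
v -3.897 2.053 2.788
v -4.558 1.662 3.67
v -3.699 1.911 2.873
v -4.361 1.519 3.755
v -3.487 1.854 3.007
v -4.148 1.463 3.889
v -3.292 1.893 3.171
v -3.953 1.501 4.053
v -3.143 2.02 3.338
v -3.805 1.628 4.22
v 0.704 -2.863 -0.691
v 1.259 -3.69 -0.771
v -0.064 -3.557 1.171
v 1.516 -3.433 -0.569
v 1.633 -3.077 -0.388
v 1.588 -2.684 -0.259
v 1.391 -2.322 -0.205
v 1.075 -2.053 -0.235
v 0.695 -1.925 -0.344
v 0.317 -1.958 -0.513
v 0.005 -2.148 -0.712
v -0.186 -2.461 -0.908
v -0.223 -2.844 -1.066
v -0.099 -3.23 -1.159
v 0.163 -3.552 -1.171
v 0.519 -3.756 -1.101
v 0.906 -3.804 -0.959
v -1.644 3.239 2.652
v -1.141 3.209 1.871
v -0.093 4.19 2.506
v -0.596 4.221 3.288
v -1.478 3.606 1.814
v -0.43 4.587 2.449
v -1.868 3.886 2.023
v -0.82 4.868 2.658
v -2.187 3.962 2.432
v -1.139 4.943 3.068
v -2.333 3.808 2.911
v -1.285 4.789 3.547
v -2.261 3.473 3.308
v -1.213 4.455 3.943
v -1.992 3.064 3.496
v -0.945 4.046 4.132
v -1.613 2.711 3.417
v -0.566 3.693 4.053
v -1.244 2.526 3.095
v -0.197 3.507 3.731
v -1.002 2.567 2.632
v 0.046 3.548 3.268
v -0.963 2.821 2.176
v 0.084 3.803 2.812
v -2.65 -3.794 3.004
v -2.676 -2.414 3.832
v -2.751 -2.913 1.531
v -2.777 -1.532 2.359
v -0.683 -3.708 2.921
v -0.709 -2.327 3.749
v -0.784 -2.826 1.448
v -0.81 -1.446 2.276
f 2 1 5
f 2 5 3
f 3 5 6
f 3 6 4
f 5 1 7
f 5 7 6
f 6 7 8
f 6 8 4
f 7 1 9
f 7 9 8
f 8 9 10
f 8 10 4
f 9 1 11
f 9 11 10
f 10 11 12
f 10 12 4
f 11 1 13
f 11 13 12
f 12 13 14
f 12 14 4
f 13 1 15
f 13 15 14
f 14 15 16
f 14 16 4
f 15 1 17
f 15 17 16
f 16 17 18
f 16 18 4
f 17 1 19
f 17 19 18
f 18 19 20
f 18 20 4
f 19 1 21
f 19 21 20
f 20 21 22
f 20 22 4
f 21 1 23
f 21 23 22
f 22 23 24
f 22 24 4
f 23 1 25
f 23 25 24
f 24 25 26
f 24 26 4
f 25 1 27
f 25 27 26
f 26 27 28
f 26 28 4
f 27 1 29
f 27 29 28
f 28 29 30
f 28 30 4
f 29 1 31
f 29 31 30
f 30 31 32
f 30 32 4
f 31 1 33
f 31 33 32
f 32 33 34
f 32 34 4
f 33 1 2
f 33 2 34
f 34 2 3
f 34 3 4
f 36 35 38
f 36 38 37
f 38 35 39
f 38 39 37
f 39 35 40
f 39 40 37
f 40 35 41
f 40 41 37
f 41 35 42
f 41 42 37
f 42 35 43
f 42 43 37
f 43 35 44
f 43 44 37
f 44 35 45
f 44 45 37
f 45 35 46
f 45 46 37
f 46 35 47
f 46 47 37
f 47 35 48
f 47 48 37
f 48 35 49
f 48 49 37
f 49 35 50
f 49 50 37
f 50 35 51
f 50 51 37
f 51 35 36
f 51 36 37
f 53 52 56
f 53 56 54
f 54 56 57
f 54 57 55
f 56 52 58
f 56 58 57
f 57 58 59
f 57 59 55
f 58 52 60
f 58 60 59
f 59 60 61
f 59 61 55
f 60 52 62
f 60 62 61
f 61 62 63
f 61 63 55
f 62 52 64
f 62 64 63
f 63 64 65
f 63 65 55
f 64 52 66
f 64 66 65
f 65 66 67
f 65 67 55
f 66 52 68
f 66 68 67
f 67 68 69
f 67 69 55
f 68 52 70
f 68 70 69
f 69 70 71
f 69 71 55
f 70 52 72
f 70 72 71
f 71 72 73
f 71 73 55
f 72 52 74
f 72 74 73
f 73 74 75
f 73 75 55
f 74 52 53
f 74 53 75
f 75 53 54
f 75 54 55
f 77 79 76
f 80 77 76
f 76 79 78
f 78 80 76
f 77 83 79
f 81 77 80
f 81 83 77
f 79 83 78
f 82 80 78
f 78 83 82
f 82 81 80
f 83 81 82

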